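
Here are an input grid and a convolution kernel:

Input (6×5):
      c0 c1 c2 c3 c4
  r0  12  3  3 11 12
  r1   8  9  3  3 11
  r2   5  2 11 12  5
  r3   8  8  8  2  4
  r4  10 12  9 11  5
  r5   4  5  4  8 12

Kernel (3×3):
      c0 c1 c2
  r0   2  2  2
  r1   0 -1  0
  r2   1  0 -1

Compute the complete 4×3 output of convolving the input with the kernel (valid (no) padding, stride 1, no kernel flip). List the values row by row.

21 21 55
38 25 26
29 43 58
36 24 9

Output[0,0]: The receptive field on the input at this output position is [12 3 3 / 8 9 3 / 5 2 11]. Elementwise product with the kernel and sum: 12·2 + 3·2 + 3·2 + 9·-1 + 5·1 + 11·-1.
Output[0,1]: The receptive field on the input at this output position is [3 3 11 / 9 3 3 / 2 11 12]. Elementwise product with the kernel and sum: 3·2 + 3·2 + 11·2 + 3·-1 + 2·1 + 12·-1.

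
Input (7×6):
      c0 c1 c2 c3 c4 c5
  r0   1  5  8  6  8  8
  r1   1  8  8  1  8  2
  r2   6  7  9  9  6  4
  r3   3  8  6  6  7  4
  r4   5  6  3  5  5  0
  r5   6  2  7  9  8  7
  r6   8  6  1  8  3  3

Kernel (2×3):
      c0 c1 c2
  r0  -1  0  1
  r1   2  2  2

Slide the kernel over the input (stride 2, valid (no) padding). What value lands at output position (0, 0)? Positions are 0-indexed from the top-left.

The receptive field on the input at this output position is [1 5 8 / 1 8 8]. Elementwise product with the kernel and sum: 1·-1 + 8·1 + 1·2 + 8·2 + 8·2.

41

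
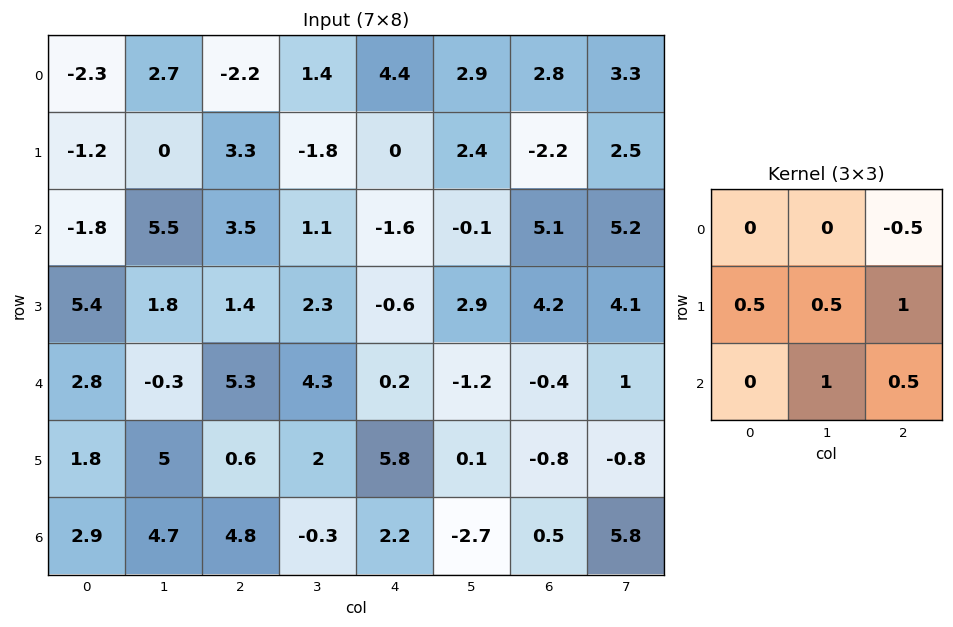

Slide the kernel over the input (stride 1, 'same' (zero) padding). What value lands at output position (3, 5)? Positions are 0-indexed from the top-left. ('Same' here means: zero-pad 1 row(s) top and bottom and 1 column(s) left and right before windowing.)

1.4

The receptive field on the zero-padded input at this output position is [-1.6 -0.1 5.1 / -0.6 2.9 4.2 / 0.2 -1.2 -0.4]. Elementwise product with the kernel and sum: 5.1·-0.5 + -0.6·0.5 + 2.9·0.5 + 4.2·1 + -1.2·1 + -0.4·0.5.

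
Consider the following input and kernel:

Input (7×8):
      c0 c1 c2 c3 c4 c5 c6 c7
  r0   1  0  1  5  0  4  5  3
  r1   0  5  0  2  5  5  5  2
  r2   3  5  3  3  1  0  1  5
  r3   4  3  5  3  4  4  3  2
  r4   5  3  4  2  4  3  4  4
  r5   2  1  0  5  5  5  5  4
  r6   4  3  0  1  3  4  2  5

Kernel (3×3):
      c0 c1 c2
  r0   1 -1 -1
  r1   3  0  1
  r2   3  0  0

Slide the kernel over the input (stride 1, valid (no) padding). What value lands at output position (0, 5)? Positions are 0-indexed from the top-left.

The receptive field on the input at this output position is [4 5 3 / 5 5 2 / 0 1 5]. Elementwise product with the kernel and sum: 4·1 + 5·-1 + 3·-1 + 5·3 + 2·1 + 0·3.

13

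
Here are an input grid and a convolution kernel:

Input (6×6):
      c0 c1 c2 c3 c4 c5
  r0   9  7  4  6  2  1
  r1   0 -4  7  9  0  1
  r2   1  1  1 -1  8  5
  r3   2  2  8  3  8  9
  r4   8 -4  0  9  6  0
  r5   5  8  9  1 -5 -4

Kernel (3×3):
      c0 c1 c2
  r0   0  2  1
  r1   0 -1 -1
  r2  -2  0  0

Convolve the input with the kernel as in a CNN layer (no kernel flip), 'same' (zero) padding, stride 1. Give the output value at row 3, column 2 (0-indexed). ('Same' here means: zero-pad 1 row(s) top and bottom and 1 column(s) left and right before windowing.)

The receptive field on the zero-padded input at this output position is [1 1 -1 / 2 8 3 / -4 0 9]. Elementwise product with the kernel and sum: 1·2 + -1·1 + 8·-1 + 3·-1 + -4·-2.

-2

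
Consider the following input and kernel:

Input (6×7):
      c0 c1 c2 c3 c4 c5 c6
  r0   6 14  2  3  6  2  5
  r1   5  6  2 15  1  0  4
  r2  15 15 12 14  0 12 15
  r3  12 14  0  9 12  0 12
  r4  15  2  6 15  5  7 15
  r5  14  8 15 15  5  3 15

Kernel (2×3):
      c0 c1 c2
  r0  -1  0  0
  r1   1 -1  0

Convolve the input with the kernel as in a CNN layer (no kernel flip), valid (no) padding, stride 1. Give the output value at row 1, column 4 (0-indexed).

The receptive field on the input at this output position is [1 0 4 / 0 12 15]. Elementwise product with the kernel and sum: 1·-1 + 0·1 + 12·-1.

-13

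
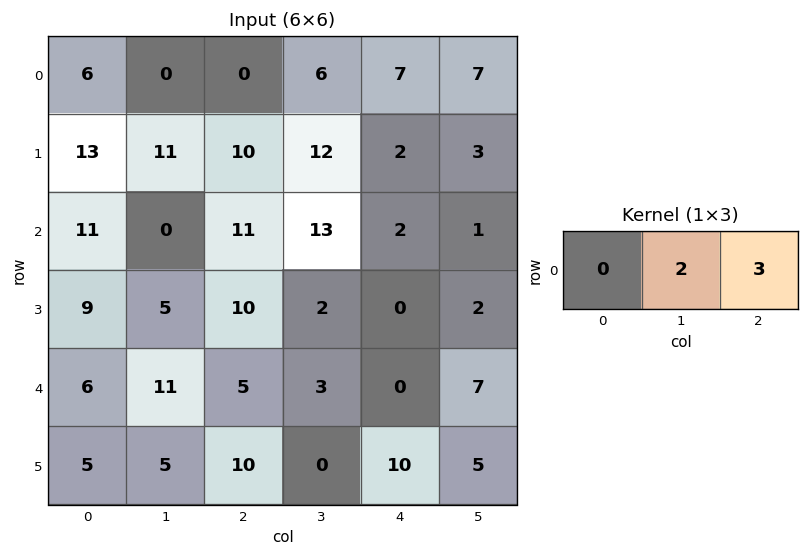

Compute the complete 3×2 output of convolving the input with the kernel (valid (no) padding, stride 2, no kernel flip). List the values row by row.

Output[0,0]: The receptive field on the input at this output position is [6 0 0]. Elementwise product with the kernel and sum: 0·2 + 0·3.
Output[0,1]: The receptive field on the input at this output position is [0 6 7]. Elementwise product with the kernel and sum: 6·2 + 7·3.

0 33
33 32
37 6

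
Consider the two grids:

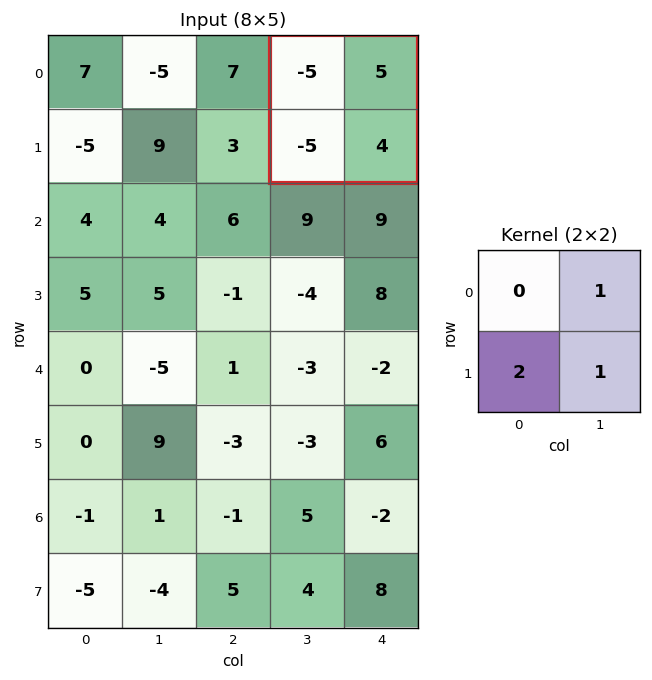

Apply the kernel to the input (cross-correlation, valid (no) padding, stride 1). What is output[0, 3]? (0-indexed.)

-1

The receptive field on the input at this output position is [-5 5 / -5 4]. Elementwise product with the kernel and sum: 5·1 + -5·2 + 4·1.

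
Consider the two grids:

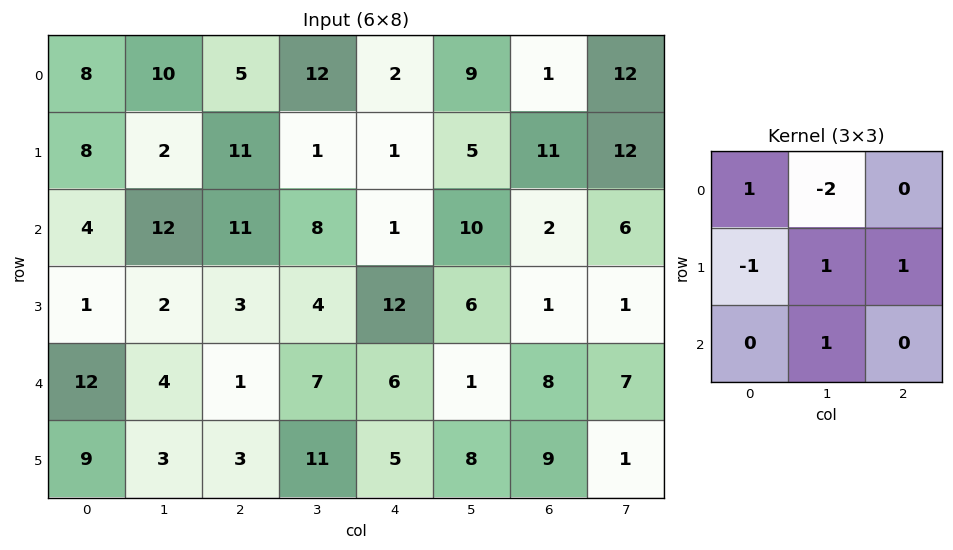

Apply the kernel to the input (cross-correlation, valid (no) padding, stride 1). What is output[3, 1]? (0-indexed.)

3

The receptive field on the input at this output position is [2 3 4 / 4 1 7 / 3 3 11]. Elementwise product with the kernel and sum: 2·1 + 3·-2 + 4·-1 + 1·1 + 7·1 + 3·1.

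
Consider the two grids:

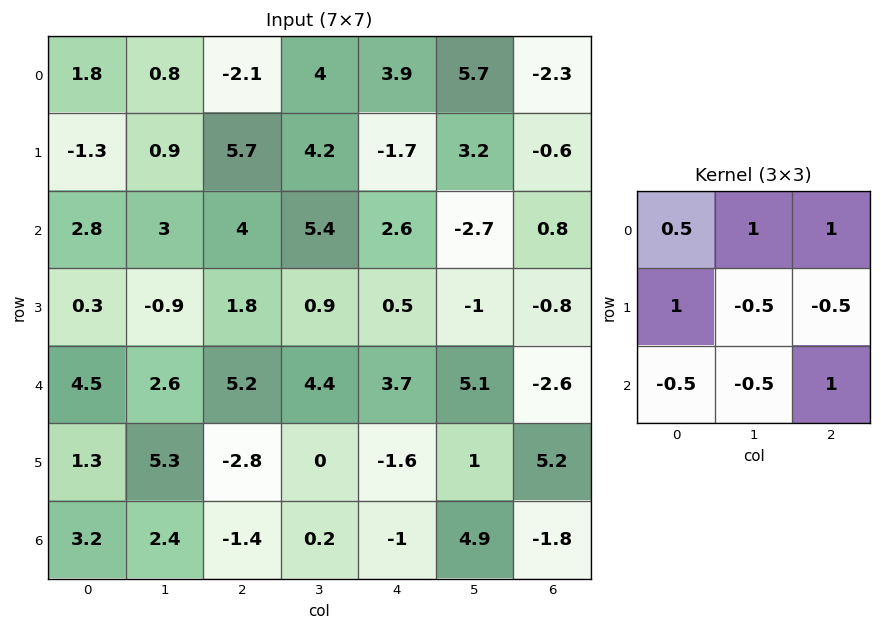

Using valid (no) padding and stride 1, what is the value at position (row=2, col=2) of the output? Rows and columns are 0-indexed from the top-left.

The receptive field on the input at this output position is [4 5.4 2.6 / 1.8 0.9 0.5 / 5.2 4.4 3.7]. Elementwise product with the kernel and sum: 4·0.5 + 5.4·1 + 2.6·1 + 1.8·1 + 0.9·-0.5 + 0.5·-0.5 + 5.2·-0.5 + 4.4·-0.5 + 3.7·1.

10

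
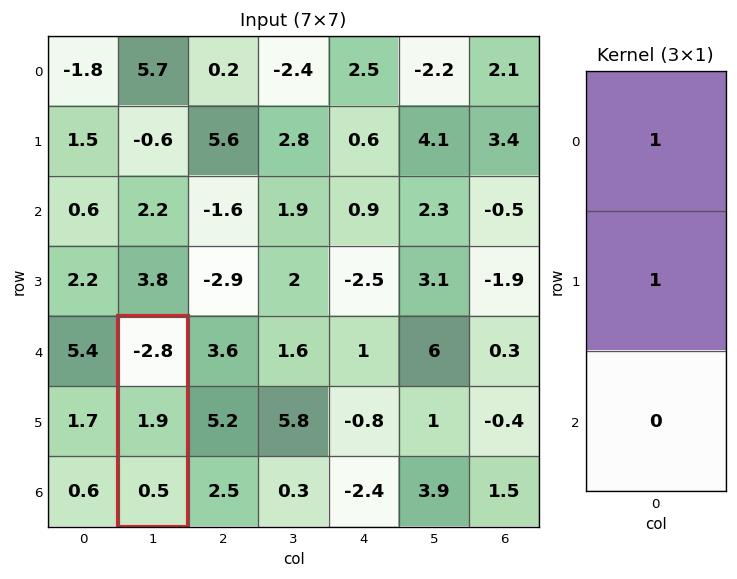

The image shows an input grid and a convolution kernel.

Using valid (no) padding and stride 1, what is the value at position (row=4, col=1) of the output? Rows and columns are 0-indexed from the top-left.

The receptive field on the input at this output position is [-2.8 / 1.9 / 0.5]. Elementwise product with the kernel and sum: -2.8·1 + 1.9·1.

-0.9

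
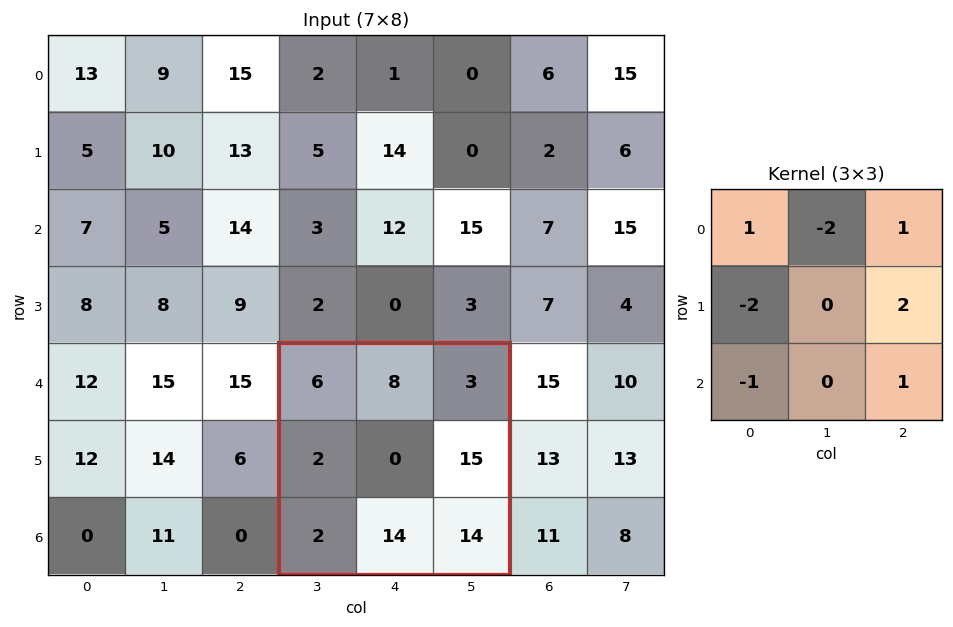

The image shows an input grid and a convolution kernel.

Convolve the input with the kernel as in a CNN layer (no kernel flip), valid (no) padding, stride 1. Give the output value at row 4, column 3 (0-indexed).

31

The receptive field on the input at this output position is [6 8 3 / 2 0 15 / 2 14 14]. Elementwise product with the kernel and sum: 6·1 + 8·-2 + 3·1 + 2·-2 + 15·2 + 2·-1 + 14·1.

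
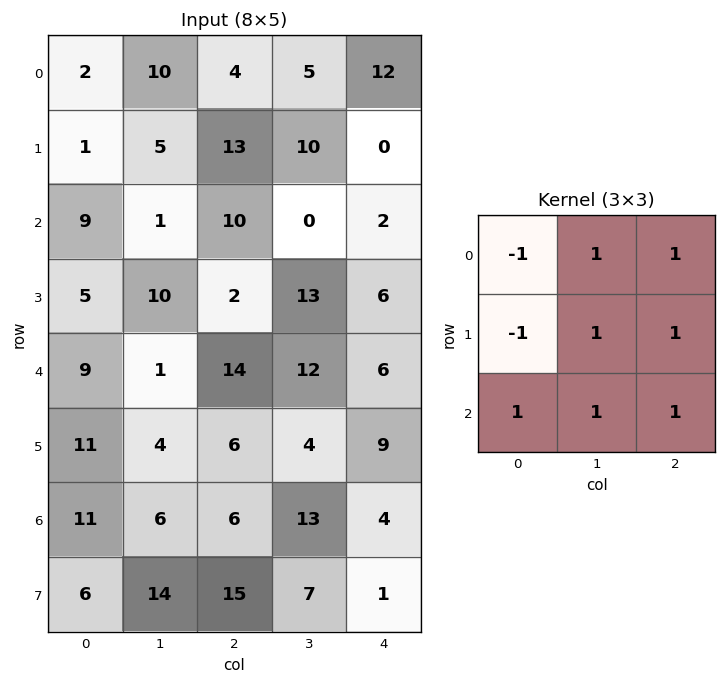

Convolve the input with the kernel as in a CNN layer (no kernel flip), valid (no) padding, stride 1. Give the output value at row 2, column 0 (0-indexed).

The receptive field on the input at this output position is [9 1 10 / 5 10 2 / 9 1 14]. Elementwise product with the kernel and sum: 9·-1 + 1·1 + 10·1 + 5·-1 + 10·1 + 2·1 + 9·1 + 1·1 + 14·1.

33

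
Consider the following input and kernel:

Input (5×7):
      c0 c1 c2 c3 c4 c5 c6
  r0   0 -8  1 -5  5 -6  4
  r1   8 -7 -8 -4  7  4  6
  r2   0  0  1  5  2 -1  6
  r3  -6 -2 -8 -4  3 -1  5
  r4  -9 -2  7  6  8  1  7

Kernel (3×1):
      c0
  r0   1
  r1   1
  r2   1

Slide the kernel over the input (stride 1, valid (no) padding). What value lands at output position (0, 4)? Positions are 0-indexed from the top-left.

The receptive field on the input at this output position is [5 / 7 / 2]. Elementwise product with the kernel and sum: 5·1 + 7·1 + 2·1.

14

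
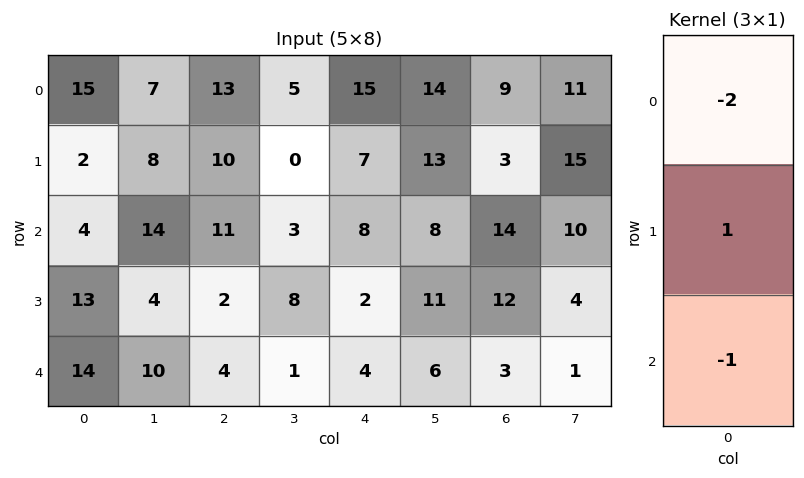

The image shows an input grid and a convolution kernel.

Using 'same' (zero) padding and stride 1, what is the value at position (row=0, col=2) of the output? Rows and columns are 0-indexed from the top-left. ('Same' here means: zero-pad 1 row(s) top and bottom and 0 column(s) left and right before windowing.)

The receptive field on the zero-padded input at this output position is [0 / 13 / 10]. Elementwise product with the kernel and sum: 0·-2 + 13·1 + 10·-1.

3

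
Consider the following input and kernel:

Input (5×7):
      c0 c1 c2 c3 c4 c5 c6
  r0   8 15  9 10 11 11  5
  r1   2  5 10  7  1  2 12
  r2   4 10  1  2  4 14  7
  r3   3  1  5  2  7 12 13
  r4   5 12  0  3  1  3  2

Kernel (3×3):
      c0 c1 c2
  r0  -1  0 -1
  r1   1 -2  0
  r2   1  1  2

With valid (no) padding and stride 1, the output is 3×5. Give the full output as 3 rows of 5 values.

-9 -25 -13 18 13
-14 6 7 18 8
13 -3 1 -18 -20

Output[0,0]: The receptive field on the input at this output position is [8 15 9 / 2 5 10 / 4 10 1]. Elementwise product with the kernel and sum: 8·-1 + 9·-1 + 2·1 + 5·-2 + 4·1 + 10·1 + 1·2.
Output[0,1]: The receptive field on the input at this output position is [15 9 10 / 5 10 7 / 10 1 2]. Elementwise product with the kernel and sum: 15·-1 + 10·-1 + 5·1 + 10·-2 + 10·1 + 1·1 + 2·2.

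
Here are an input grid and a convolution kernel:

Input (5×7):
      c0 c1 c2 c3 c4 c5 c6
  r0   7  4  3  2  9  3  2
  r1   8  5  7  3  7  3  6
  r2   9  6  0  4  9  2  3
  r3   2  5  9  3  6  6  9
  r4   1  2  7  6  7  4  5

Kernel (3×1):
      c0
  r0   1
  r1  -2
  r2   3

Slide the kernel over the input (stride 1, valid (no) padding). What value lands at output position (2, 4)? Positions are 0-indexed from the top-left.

18

The receptive field on the input at this output position is [9 / 6 / 7]. Elementwise product with the kernel and sum: 9·1 + 6·-2 + 7·3.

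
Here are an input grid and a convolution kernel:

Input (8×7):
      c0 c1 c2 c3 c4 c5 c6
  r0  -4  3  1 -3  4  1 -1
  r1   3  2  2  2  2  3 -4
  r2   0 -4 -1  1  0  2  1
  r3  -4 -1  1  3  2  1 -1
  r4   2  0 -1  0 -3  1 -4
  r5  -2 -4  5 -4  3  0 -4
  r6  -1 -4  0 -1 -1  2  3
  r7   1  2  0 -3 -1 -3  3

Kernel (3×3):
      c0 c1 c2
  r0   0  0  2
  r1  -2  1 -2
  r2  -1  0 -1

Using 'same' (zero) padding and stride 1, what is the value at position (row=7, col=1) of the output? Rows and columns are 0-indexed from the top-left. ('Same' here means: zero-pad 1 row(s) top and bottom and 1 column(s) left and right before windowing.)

The receptive field on the zero-padded input at this output position is [-1 -4 0 / 1 2 0 / 0 0 0]. Elementwise product with the kernel and sum: 0·2 + 1·-2 + 2·1 + 0·-2 + 0·-1 + 0·-1.

0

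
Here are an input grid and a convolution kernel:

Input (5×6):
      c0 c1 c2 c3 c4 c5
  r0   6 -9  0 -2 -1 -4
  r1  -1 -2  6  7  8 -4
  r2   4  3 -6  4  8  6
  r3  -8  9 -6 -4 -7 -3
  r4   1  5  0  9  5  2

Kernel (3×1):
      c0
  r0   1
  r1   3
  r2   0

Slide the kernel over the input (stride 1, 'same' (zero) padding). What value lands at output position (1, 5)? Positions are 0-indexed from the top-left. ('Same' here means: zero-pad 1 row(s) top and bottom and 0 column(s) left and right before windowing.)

-16

The receptive field on the zero-padded input at this output position is [-4 / -4 / 6]. Elementwise product with the kernel and sum: -4·1 + -4·3.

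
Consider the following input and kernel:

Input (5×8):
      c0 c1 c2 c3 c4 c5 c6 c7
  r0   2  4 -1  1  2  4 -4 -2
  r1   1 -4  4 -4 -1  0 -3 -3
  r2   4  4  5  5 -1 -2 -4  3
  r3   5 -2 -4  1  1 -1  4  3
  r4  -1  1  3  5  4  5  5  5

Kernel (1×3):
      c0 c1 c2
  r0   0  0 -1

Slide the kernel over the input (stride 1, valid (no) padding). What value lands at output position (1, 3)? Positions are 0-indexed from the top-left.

0

The receptive field on the input at this output position is [-4 -1 0]. Elementwise product with the kernel and sum: 0·-1.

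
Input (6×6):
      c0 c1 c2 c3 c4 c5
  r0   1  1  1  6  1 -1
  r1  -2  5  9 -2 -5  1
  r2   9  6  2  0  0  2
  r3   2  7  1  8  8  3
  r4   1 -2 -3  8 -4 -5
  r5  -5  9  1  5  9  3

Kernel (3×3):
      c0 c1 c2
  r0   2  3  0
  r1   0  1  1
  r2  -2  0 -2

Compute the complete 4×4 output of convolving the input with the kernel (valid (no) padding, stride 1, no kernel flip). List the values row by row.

-3 0 9 7
13 9 -6 -39
48 15 34 5
28 -6 10 15

Output[0,0]: The receptive field on the input at this output position is [1 1 1 / -2 5 9 / 9 6 2]. Elementwise product with the kernel and sum: 1·2 + 1·3 + 5·1 + 9·1 + 9·-2 + 2·-2.
Output[0,1]: The receptive field on the input at this output position is [1 1 6 / 5 9 -2 / 6 2 0]. Elementwise product with the kernel and sum: 1·2 + 1·3 + 9·1 + -2·1 + 6·-2 + 0·-2.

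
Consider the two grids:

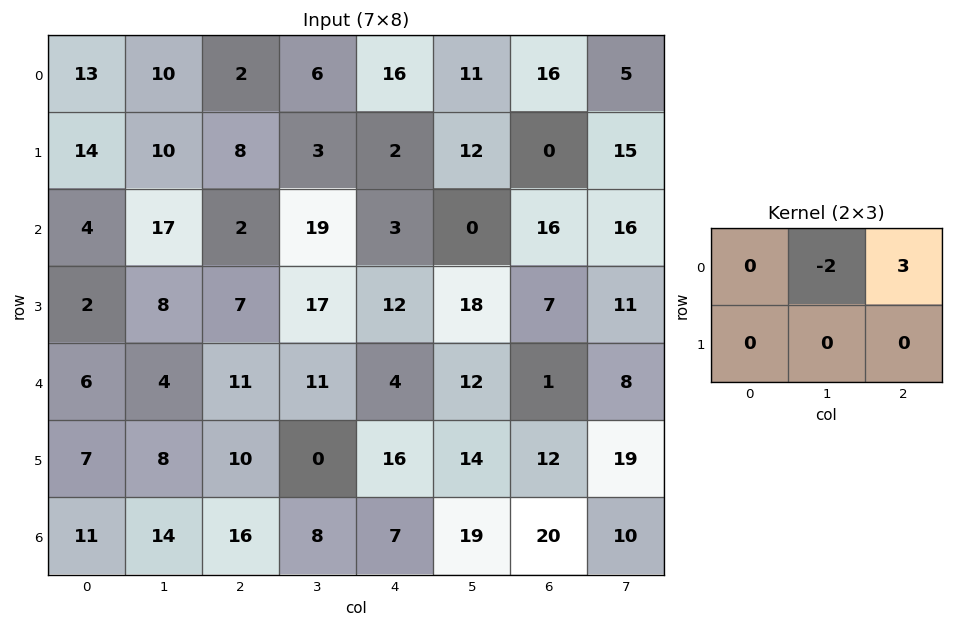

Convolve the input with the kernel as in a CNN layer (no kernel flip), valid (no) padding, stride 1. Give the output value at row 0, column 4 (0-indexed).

26

The receptive field on the input at this output position is [16 11 16 / 2 12 0]. Elementwise product with the kernel and sum: 11·-2 + 16·3.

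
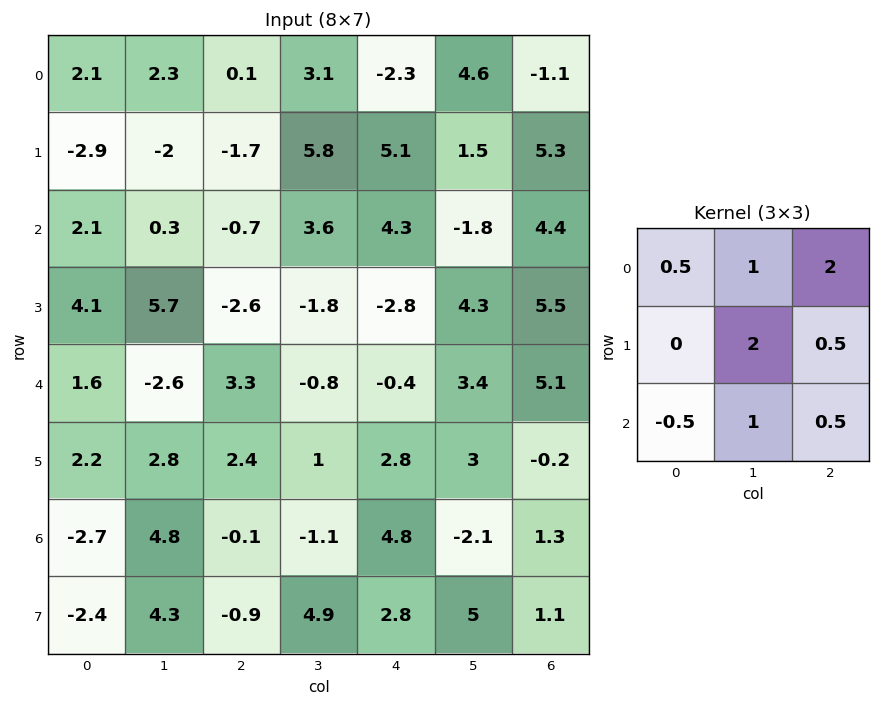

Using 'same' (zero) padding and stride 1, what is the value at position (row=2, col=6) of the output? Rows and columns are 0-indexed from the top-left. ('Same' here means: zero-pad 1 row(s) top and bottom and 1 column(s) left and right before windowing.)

The receptive field on the zero-padded input at this output position is [1.5 5.3 0 / -1.8 4.4 0 / 4.3 5.5 0]. Elementwise product with the kernel and sum: 1.5·0.5 + 5.3·1 + 0·2 + 4.4·2 + 0·0.5 + 4.3·-0.5 + 5.5·1 + 0·0.5.

18.2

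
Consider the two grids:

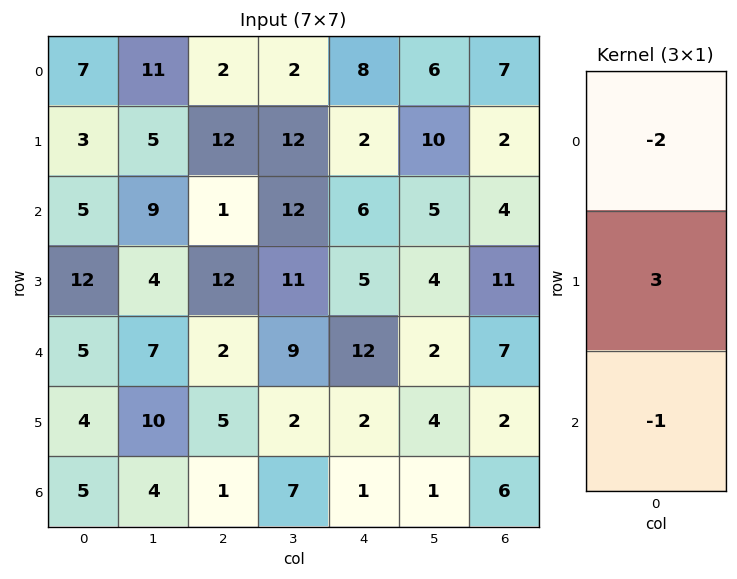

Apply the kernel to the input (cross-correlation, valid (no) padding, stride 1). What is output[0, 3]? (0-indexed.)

The receptive field on the input at this output position is [2 / 12 / 12]. Elementwise product with the kernel and sum: 2·-2 + 12·3 + 12·-1.

20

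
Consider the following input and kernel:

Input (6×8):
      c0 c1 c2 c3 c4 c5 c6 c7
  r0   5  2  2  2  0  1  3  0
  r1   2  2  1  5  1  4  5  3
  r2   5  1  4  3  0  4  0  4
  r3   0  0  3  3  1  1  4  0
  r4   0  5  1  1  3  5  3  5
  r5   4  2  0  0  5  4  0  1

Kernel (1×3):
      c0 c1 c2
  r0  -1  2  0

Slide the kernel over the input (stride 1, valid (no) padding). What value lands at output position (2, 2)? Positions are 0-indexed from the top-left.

2

The receptive field on the input at this output position is [4 3 0]. Elementwise product with the kernel and sum: 4·-1 + 3·2.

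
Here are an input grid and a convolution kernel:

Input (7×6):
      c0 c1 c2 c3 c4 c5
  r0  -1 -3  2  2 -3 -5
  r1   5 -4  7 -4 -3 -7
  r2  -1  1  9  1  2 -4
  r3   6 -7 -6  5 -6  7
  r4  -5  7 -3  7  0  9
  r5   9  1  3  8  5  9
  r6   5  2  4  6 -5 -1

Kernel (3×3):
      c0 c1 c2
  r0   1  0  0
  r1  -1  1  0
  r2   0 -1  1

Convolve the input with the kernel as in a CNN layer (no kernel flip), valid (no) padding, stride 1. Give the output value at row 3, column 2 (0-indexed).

The receptive field on the input at this output position is [-6 5 -6 / -3 7 0 / 3 8 5]. Elementwise product with the kernel and sum: -6·1 + -3·-1 + 7·1 + 8·-1 + 5·1.

1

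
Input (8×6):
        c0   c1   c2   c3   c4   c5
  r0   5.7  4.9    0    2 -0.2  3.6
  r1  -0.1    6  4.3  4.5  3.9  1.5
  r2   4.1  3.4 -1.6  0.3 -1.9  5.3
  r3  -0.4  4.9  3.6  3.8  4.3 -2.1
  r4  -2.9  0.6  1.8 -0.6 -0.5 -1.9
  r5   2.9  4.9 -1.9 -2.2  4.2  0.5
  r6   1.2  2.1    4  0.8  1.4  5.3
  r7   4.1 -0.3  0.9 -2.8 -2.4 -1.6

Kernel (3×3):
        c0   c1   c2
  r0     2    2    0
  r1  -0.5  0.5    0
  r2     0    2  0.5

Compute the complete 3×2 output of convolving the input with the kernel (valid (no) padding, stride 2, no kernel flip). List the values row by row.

Output[0,0]: The receptive field on the input at this output position is [5.7 4.9 0 / -0.1 6 4.3 / 4.1 3.4 -1.6]. Elementwise product with the kernel and sum: 5.7·2 + 4.9·2 + -0.1·-0.5 + 6·0.5 + 3.4·2 + -1.6·0.5.
Output[0,1]: The receptive field on the input at this output position is [0 2 -0.2 / 4.3 4.5 3.9 / -1.6 0.3 -1.9]. Elementwise product with the kernel and sum: 0·2 + 2·2 + 4.3·-0.5 + 4.5·0.5 + 0.3·2 + -1.9·0.5.

30.25 3.75
19.75 -3.95
2.6 4.55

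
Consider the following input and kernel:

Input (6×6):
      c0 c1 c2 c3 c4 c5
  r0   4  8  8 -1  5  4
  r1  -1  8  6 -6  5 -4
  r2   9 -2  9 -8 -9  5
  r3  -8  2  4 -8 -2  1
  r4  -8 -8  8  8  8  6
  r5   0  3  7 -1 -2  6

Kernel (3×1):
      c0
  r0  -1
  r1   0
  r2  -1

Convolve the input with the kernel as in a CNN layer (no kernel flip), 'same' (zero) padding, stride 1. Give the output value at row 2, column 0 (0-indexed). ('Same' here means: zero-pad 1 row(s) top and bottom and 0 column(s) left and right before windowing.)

The receptive field on the zero-padded input at this output position is [-1 / 9 / -8]. Elementwise product with the kernel and sum: -1·-1 + -8·-1.

9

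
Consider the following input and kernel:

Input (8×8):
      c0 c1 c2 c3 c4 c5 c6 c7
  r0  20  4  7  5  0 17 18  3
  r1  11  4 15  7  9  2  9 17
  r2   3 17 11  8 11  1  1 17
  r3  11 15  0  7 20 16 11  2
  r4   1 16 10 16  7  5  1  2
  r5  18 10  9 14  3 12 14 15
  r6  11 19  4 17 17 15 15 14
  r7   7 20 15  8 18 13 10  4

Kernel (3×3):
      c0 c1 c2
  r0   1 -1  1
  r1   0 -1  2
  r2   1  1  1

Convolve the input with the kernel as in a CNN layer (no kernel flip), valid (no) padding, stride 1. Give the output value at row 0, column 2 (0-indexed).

43

The receptive field on the input at this output position is [7 5 0 / 15 7 9 / 11 8 11]. Elementwise product with the kernel and sum: 7·1 + 5·-1 + 0·1 + 7·-1 + 9·2 + 11·1 + 8·1 + 11·1.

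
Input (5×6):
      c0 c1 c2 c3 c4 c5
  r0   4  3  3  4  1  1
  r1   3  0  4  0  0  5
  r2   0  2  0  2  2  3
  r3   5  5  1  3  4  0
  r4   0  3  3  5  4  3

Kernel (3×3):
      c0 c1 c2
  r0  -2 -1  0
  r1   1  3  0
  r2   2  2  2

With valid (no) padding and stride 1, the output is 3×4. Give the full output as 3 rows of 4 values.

Output[0,0]: The receptive field on the input at this output position is [4 3 3 / 3 0 4 / 0 2 0]. Elementwise product with the kernel and sum: 4·-2 + 3·-1 + 3·1 + 0·3 + 0·2 + 2·2 + 0·2.

-4 11 2 5
22 16 14 22
30 26 32 33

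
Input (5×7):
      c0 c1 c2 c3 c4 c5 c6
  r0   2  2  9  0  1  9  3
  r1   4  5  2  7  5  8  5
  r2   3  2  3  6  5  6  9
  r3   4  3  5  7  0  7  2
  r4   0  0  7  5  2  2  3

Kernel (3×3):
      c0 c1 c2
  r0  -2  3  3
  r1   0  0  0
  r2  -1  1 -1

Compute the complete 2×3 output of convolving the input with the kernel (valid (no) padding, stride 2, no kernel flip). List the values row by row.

Output[0,0]: The receptive field on the input at this output position is [2 2 9 / 4 5 2 / 3 2 3]. Elementwise product with the kernel and sum: 2·-2 + 2·3 + 9·3 + 3·-1 + 2·1 + 3·-1.
Output[0,1]: The receptive field on the input at this output position is [9 0 1 / 2 7 5 / 3 6 5]. Elementwise product with the kernel and sum: 9·-2 + 0·3 + 1·3 + 3·-1 + 6·1 + 5·-1.

25 -17 26
2 23 32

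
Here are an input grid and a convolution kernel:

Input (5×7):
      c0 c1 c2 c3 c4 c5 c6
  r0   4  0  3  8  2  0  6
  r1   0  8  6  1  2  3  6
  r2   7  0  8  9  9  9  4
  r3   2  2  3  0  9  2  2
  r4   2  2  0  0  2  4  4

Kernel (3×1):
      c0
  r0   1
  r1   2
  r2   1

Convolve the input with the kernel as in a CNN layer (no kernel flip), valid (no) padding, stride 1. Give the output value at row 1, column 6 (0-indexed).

16

The receptive field on the input at this output position is [6 / 4 / 2]. Elementwise product with the kernel and sum: 6·1 + 4·2 + 2·1.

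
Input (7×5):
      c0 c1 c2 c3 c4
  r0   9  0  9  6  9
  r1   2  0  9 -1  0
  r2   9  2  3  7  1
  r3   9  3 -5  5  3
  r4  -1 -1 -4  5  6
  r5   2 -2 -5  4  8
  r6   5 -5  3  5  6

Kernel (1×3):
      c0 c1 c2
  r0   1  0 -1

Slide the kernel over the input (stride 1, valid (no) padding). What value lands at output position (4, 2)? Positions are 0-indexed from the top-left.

The receptive field on the input at this output position is [-4 5 6]. Elementwise product with the kernel and sum: -4·1 + 6·-1.

-10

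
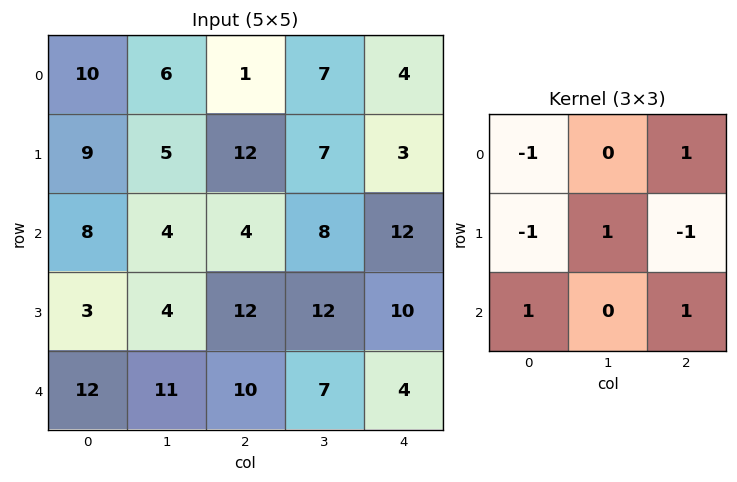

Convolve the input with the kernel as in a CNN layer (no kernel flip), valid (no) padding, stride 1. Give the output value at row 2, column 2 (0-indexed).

The receptive field on the input at this output position is [4 8 12 / 12 12 10 / 10 7 4]. Elementwise product with the kernel and sum: 4·-1 + 12·1 + 12·-1 + 12·1 + 10·-1 + 10·1 + 4·1.

12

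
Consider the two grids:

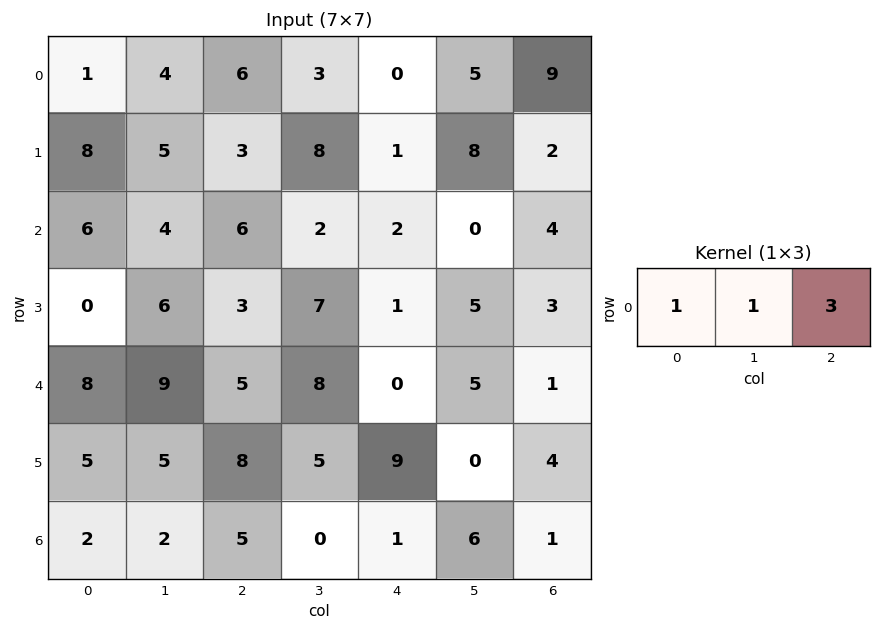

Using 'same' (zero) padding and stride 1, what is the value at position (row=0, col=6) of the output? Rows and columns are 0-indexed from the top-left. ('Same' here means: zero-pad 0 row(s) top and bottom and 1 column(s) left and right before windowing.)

The receptive field on the zero-padded input at this output position is [5 9 0]. Elementwise product with the kernel and sum: 5·1 + 9·1 + 0·3.

14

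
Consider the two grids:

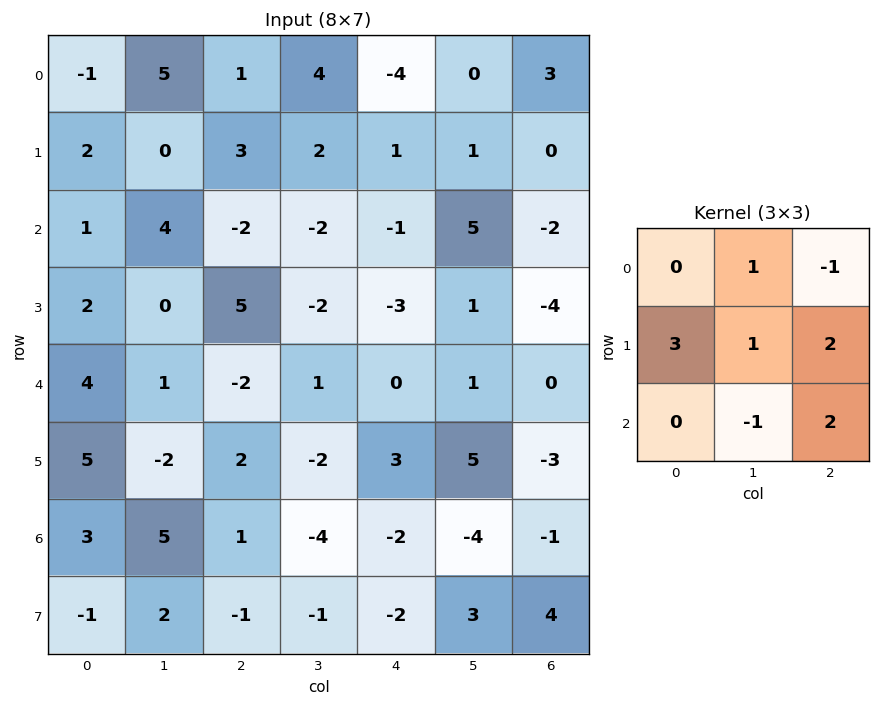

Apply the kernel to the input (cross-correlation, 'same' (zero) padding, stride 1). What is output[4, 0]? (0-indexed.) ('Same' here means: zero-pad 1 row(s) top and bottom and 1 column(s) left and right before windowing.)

-1

The receptive field on the zero-padded input at this output position is [0 2 0 / 0 4 1 / 0 5 -2]. Elementwise product with the kernel and sum: 2·1 + 0·-1 + 0·3 + 4·1 + 1·2 + 5·-1 + -2·2.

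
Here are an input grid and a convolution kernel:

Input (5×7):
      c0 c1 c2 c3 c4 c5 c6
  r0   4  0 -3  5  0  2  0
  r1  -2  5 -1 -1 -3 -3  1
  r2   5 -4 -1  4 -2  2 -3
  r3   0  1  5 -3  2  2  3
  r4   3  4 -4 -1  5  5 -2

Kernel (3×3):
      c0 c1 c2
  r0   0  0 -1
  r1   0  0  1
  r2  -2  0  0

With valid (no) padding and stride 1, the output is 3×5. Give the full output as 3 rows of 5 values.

-8 2 -1 -13 5
0 3 -9 11 -8
0 -15 12 2 -4

Output[0,0]: The receptive field on the input at this output position is [4 0 -3 / -2 5 -1 / 5 -4 -1]. Elementwise product with the kernel and sum: -3·-1 + -1·1 + 5·-2.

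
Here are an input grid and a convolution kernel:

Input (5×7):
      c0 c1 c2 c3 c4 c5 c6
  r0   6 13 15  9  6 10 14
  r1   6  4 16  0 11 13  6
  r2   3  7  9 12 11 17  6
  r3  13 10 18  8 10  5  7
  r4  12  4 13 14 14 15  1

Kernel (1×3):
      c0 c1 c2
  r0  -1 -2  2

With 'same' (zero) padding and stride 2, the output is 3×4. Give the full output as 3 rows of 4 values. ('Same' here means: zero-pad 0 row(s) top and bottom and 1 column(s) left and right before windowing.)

Output[0,0]: The receptive field on the zero-padded input at this output position is [0 6 13]. Elementwise product with the kernel and sum: 0·-1 + 6·-2 + 13·2.
Output[0,1]: The receptive field on the zero-padded input at this output position is [13 15 9]. Elementwise product with the kernel and sum: 13·-1 + 15·-2 + 9·2.

14 -25 -1 -38
8 -1 0 -29
-16 -2 -12 -17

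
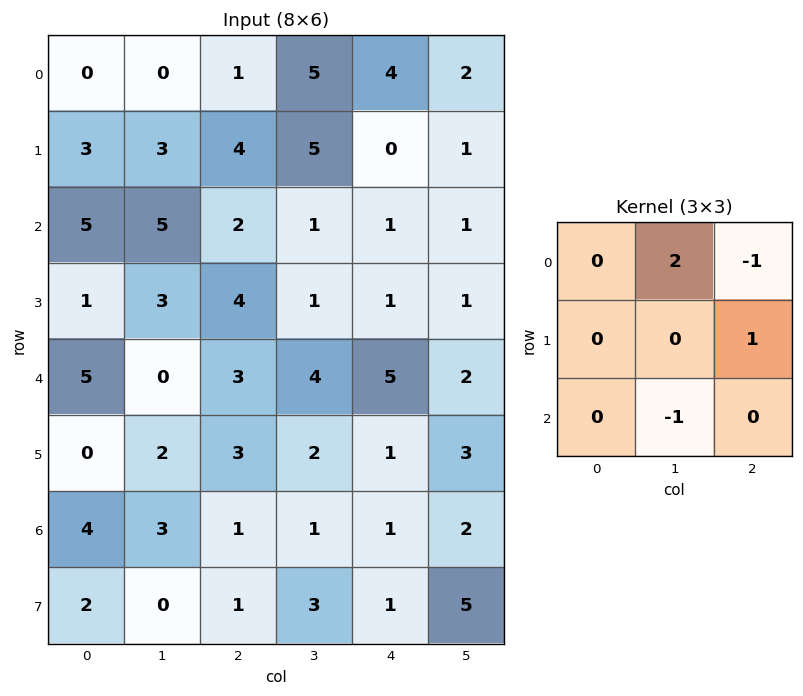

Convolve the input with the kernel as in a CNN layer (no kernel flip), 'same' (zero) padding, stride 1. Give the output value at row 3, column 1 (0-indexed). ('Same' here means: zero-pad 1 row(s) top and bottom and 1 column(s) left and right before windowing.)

12

The receptive field on the zero-padded input at this output position is [5 5 2 / 1 3 4 / 5 0 3]. Elementwise product with the kernel and sum: 5·2 + 2·-1 + 4·1 + 0·-1.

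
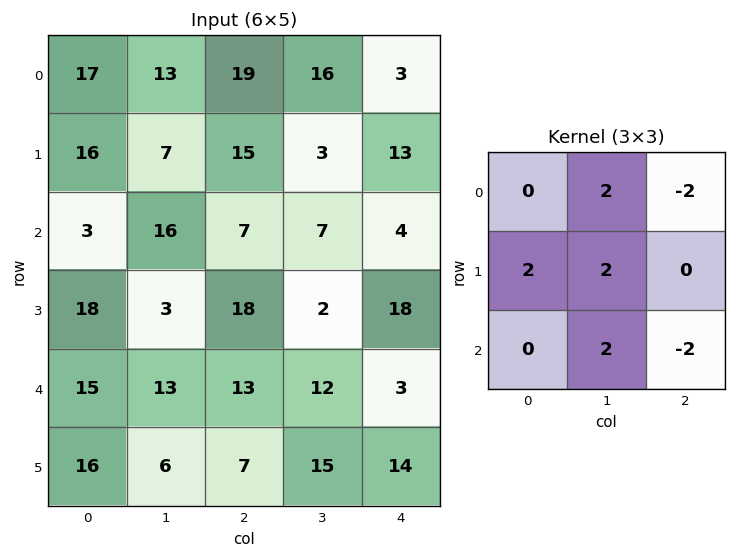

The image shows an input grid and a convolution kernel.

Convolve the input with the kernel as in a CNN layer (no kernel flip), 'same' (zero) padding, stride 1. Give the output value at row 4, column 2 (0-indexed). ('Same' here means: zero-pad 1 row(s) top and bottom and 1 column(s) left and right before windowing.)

68

The receptive field on the zero-padded input at this output position is [3 18 2 / 13 13 12 / 6 7 15]. Elementwise product with the kernel and sum: 18·2 + 2·-2 + 13·2 + 13·2 + 7·2 + 15·-2.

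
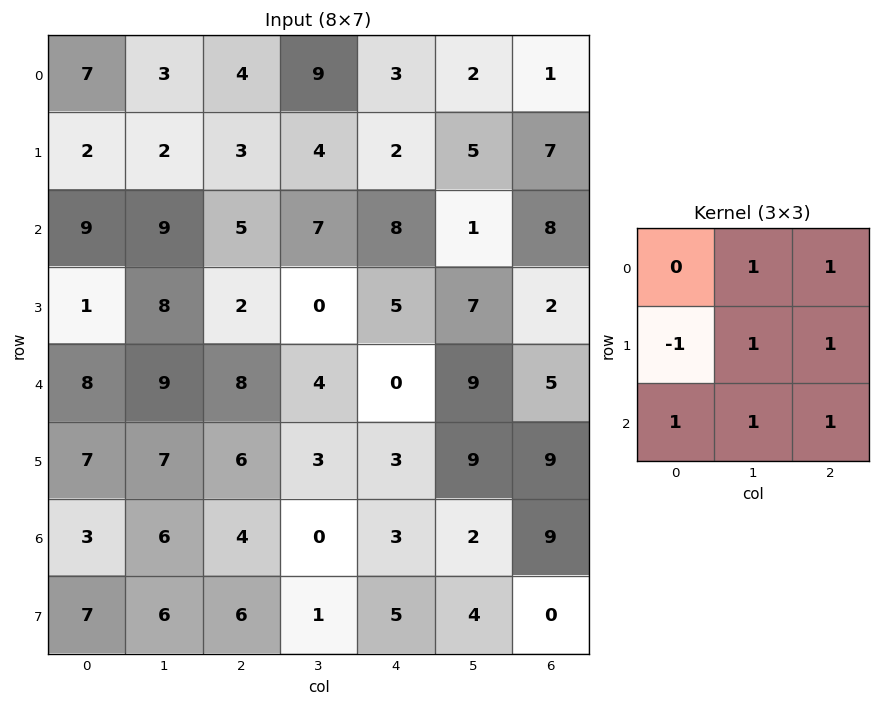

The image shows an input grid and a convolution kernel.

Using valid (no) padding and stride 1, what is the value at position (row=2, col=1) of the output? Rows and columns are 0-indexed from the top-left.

27

The receptive field on the input at this output position is [9 5 7 / 8 2 0 / 9 8 4]. Elementwise product with the kernel and sum: 5·1 + 7·1 + 8·-1 + 2·1 + 0·1 + 9·1 + 8·1 + 4·1.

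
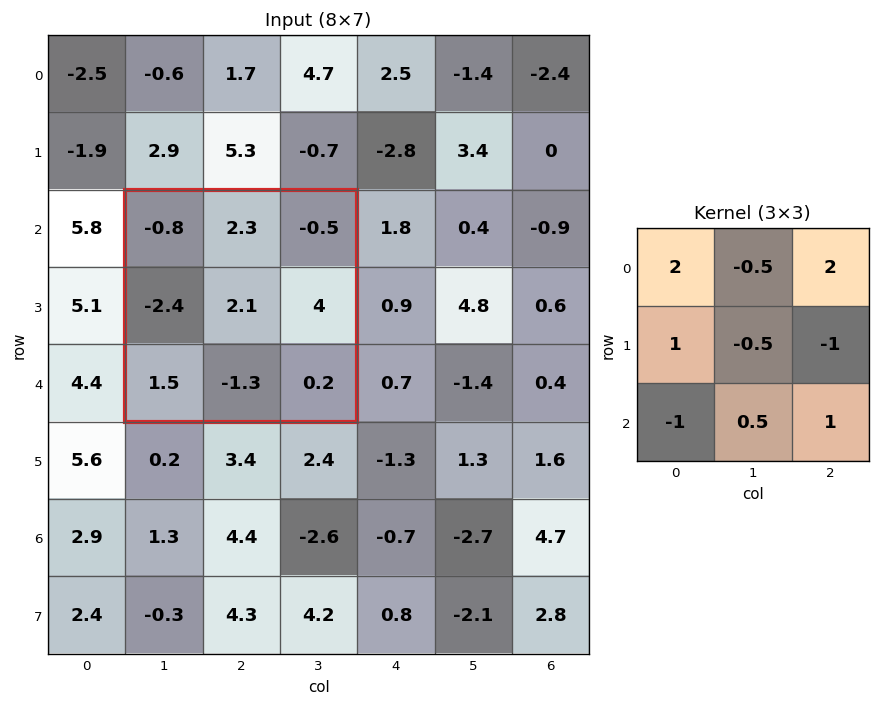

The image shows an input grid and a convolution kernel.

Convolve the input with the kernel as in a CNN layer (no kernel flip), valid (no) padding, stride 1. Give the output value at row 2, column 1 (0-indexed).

The receptive field on the input at this output position is [-0.8 2.3 -0.5 / -2.4 2.1 4 / 1.5 -1.3 0.2]. Elementwise product with the kernel and sum: -0.8·2 + 2.3·-0.5 + -0.5·2 + -2.4·1 + 2.1·-0.5 + 4·-1 + 1.5·-1 + -1.3·0.5 + 0.2·1.

-13.15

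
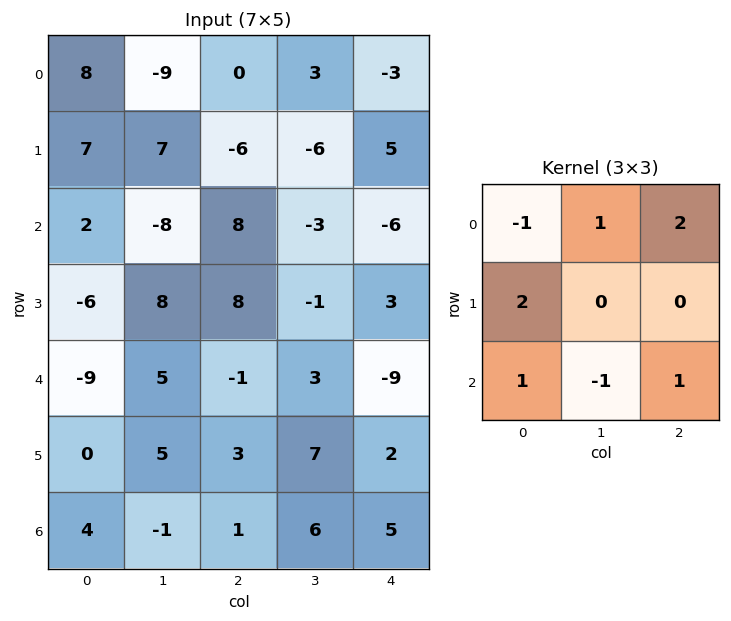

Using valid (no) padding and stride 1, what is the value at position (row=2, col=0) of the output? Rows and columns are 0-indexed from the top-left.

-21

The receptive field on the input at this output position is [2 -8 8 / -6 8 8 / -9 5 -1]. Elementwise product with the kernel and sum: 2·-1 + -8·1 + 8·2 + -6·2 + -9·1 + 5·-1 + -1·1.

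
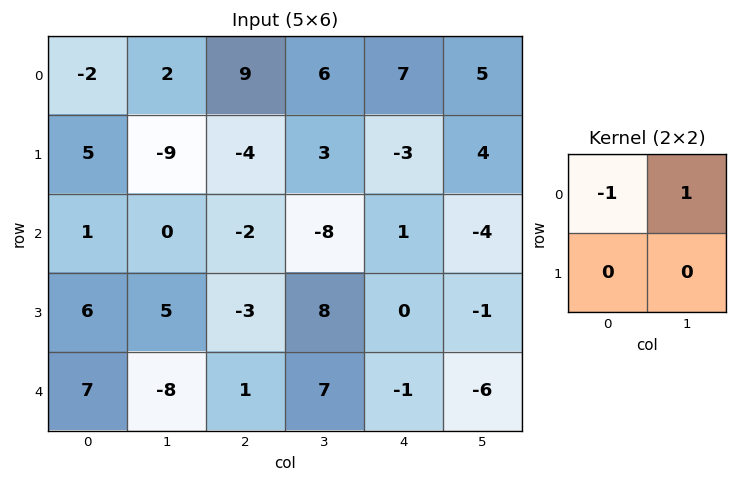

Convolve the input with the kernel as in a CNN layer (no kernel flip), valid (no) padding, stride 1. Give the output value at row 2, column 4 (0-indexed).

The receptive field on the input at this output position is [1 -4 / 0 -1]. Elementwise product with the kernel and sum: 1·-1 + -4·1.

-5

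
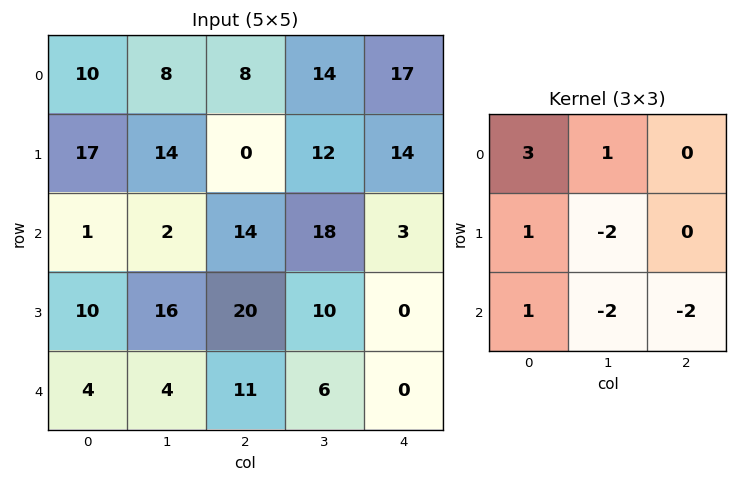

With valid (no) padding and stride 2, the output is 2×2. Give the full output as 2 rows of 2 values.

Output[0,0]: The receptive field on the input at this output position is [10 8 8 / 17 14 0 / 1 2 14]. Elementwise product with the kernel and sum: 10·3 + 8·1 + 17·1 + 14·-2 + 1·1 + 2·-2 + 14·-2.
Output[0,1]: The receptive field on the input at this output position is [8 14 17 / 0 12 14 / 14 18 3]. Elementwise product with the kernel and sum: 8·3 + 14·1 + 0·1 + 12·-2 + 14·1 + 18·-2 + 3·-2.

-4 -14
-43 59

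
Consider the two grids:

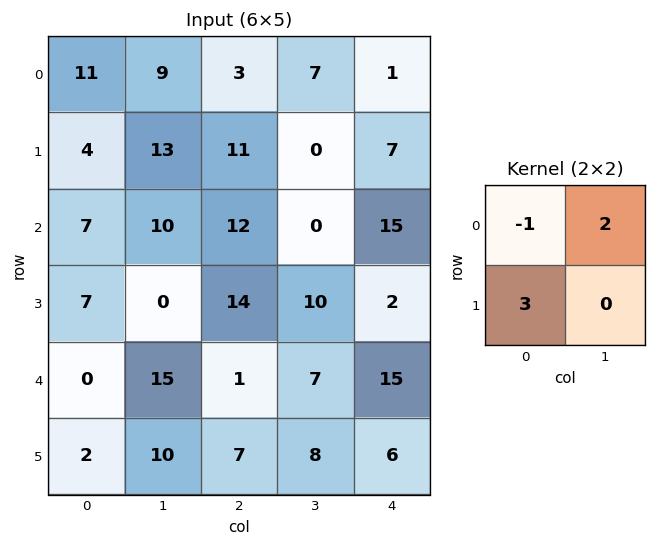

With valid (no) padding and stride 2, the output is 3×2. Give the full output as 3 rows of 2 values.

19 44
34 30
36 34

Output[0,0]: The receptive field on the input at this output position is [11 9 / 4 13]. Elementwise product with the kernel and sum: 11·-1 + 9·2 + 4·3.
Output[0,1]: The receptive field on the input at this output position is [3 7 / 11 0]. Elementwise product with the kernel and sum: 3·-1 + 7·2 + 11·3.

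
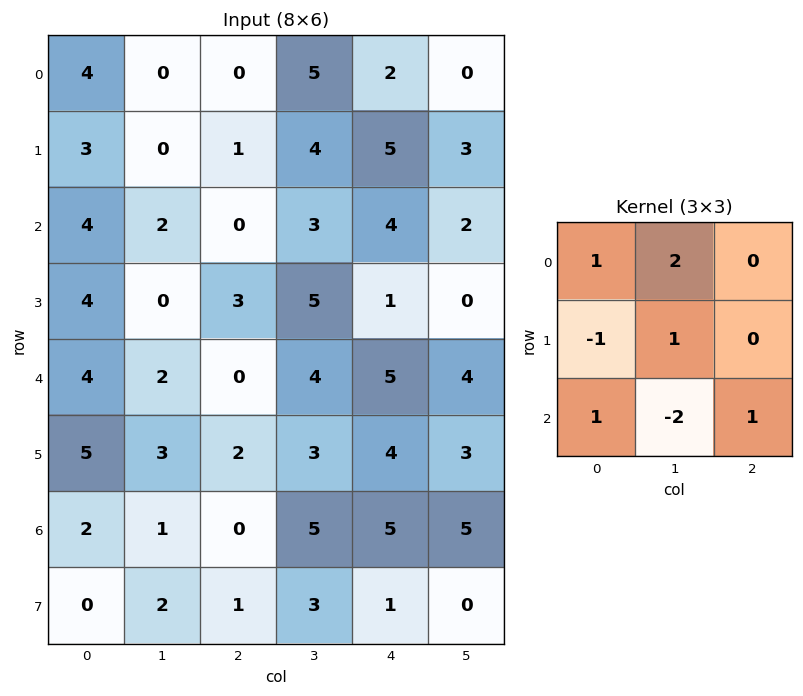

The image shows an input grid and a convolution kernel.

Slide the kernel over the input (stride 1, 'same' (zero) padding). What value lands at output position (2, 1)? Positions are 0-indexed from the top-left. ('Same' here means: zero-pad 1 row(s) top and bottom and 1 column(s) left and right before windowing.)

The receptive field on the zero-padded input at this output position is [3 0 1 / 4 2 0 / 4 0 3]. Elementwise product with the kernel and sum: 3·1 + 0·2 + 4·-1 + 2·1 + 4·1 + 0·-2 + 3·1.

8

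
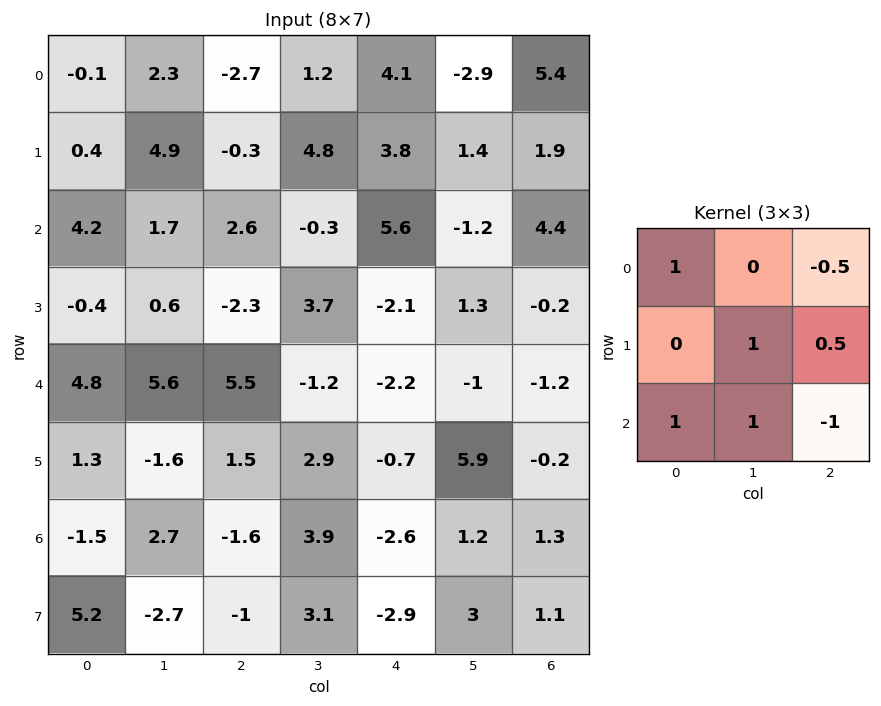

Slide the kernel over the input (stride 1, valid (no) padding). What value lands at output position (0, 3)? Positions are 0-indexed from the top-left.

The receptive field on the input at this output position is [1.2 4.1 -2.9 / 4.8 3.8 1.4 / -0.3 5.6 -1.2]. Elementwise product with the kernel and sum: 1.2·1 + -2.9·-0.5 + 3.8·1 + 1.4·0.5 + -0.3·1 + 5.6·1 + -1.2·-1.

13.65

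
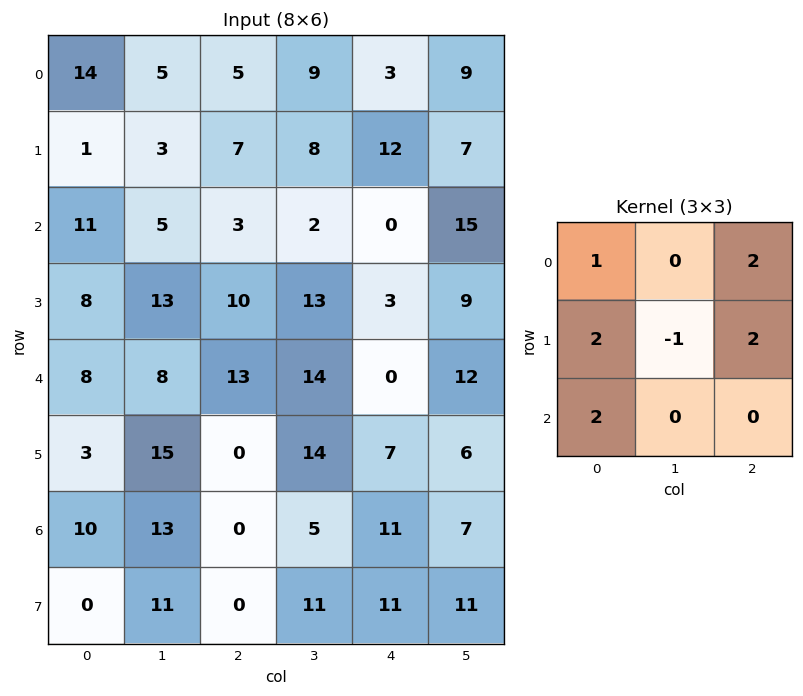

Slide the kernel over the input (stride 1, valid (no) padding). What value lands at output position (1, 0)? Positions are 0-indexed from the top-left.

The receptive field on the input at this output position is [1 3 7 / 11 5 3 / 8 13 10]. Elementwise product with the kernel and sum: 1·1 + 7·2 + 11·2 + 5·-1 + 3·2 + 8·2.

54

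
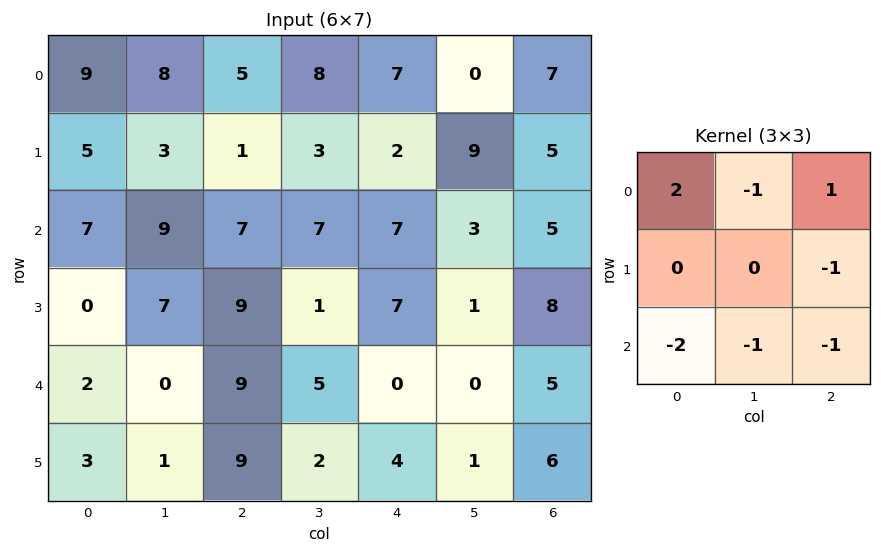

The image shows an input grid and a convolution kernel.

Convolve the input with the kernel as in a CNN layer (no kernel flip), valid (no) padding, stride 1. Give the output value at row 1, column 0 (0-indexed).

The receptive field on the input at this output position is [5 3 1 / 7 9 7 / 0 7 9]. Elementwise product with the kernel and sum: 5·2 + 3·-1 + 1·1 + 7·-1 + 0·-2 + 7·-1 + 9·-1.

-15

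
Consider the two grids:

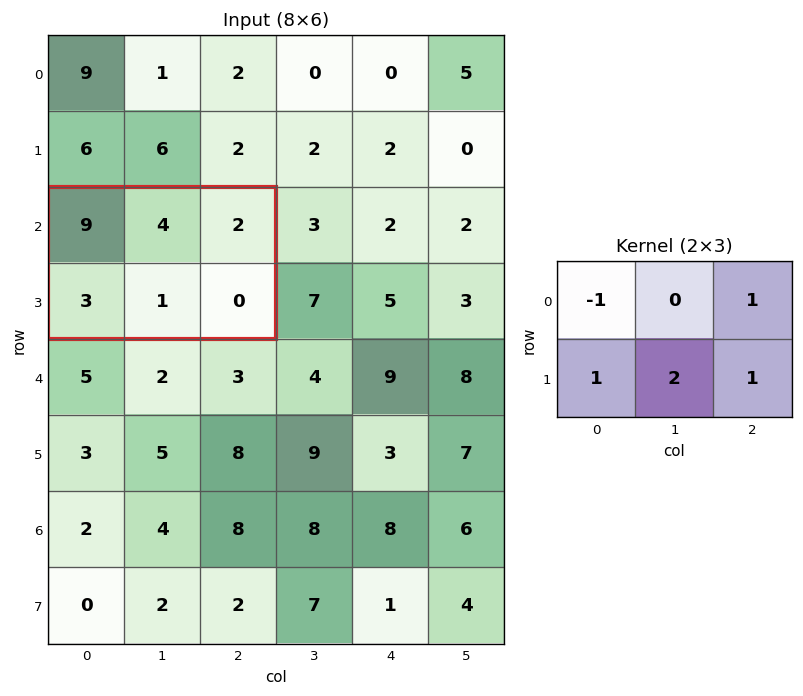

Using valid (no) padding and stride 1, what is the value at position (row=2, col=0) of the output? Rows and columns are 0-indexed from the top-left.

-2

The receptive field on the input at this output position is [9 4 2 / 3 1 0]. Elementwise product with the kernel and sum: 9·-1 + 2·1 + 3·1 + 1·2 + 0·1.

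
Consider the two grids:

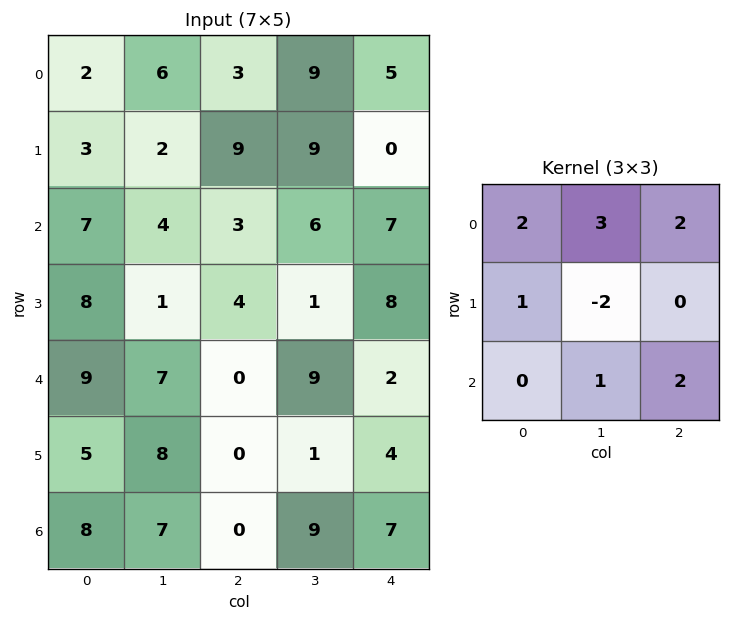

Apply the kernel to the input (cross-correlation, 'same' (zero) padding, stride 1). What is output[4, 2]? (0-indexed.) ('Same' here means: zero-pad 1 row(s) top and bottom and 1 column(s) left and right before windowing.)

The receptive field on the zero-padded input at this output position is [1 4 1 / 7 0 9 / 8 0 1]. Elementwise product with the kernel and sum: 1·2 + 4·3 + 1·2 + 7·1 + 0·-2 + 0·1 + 1·2.

25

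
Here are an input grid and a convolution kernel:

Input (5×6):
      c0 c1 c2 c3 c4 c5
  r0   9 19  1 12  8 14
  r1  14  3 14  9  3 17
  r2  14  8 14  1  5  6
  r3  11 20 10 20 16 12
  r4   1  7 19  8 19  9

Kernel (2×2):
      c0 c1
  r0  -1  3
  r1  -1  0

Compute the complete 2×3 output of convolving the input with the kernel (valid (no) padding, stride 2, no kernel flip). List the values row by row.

Output[0,0]: The receptive field on the input at this output position is [9 19 / 14 3]. Elementwise product with the kernel and sum: 9·-1 + 19·3 + 14·-1.

34 21 31
-1 -21 -3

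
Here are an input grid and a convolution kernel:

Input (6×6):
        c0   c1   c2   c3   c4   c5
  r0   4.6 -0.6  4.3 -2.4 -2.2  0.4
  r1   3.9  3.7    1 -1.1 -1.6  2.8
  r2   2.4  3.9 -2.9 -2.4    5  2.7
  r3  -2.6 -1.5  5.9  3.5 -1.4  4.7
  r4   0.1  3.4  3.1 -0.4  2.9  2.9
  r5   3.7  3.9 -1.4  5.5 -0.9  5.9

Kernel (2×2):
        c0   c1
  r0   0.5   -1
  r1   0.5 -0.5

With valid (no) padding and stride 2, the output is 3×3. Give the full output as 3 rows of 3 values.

Output[0,0]: The receptive field on the input at this output position is [4.6 -0.6 / 3.9 3.7]. Elementwise product with the kernel and sum: 4.6·0.5 + -0.6·-1 + 3.9·0.5 + 3.7·-0.5.

3 5.6 -3.7
-3.25 2.15 -3.25
-3.45 -1.5 -4.85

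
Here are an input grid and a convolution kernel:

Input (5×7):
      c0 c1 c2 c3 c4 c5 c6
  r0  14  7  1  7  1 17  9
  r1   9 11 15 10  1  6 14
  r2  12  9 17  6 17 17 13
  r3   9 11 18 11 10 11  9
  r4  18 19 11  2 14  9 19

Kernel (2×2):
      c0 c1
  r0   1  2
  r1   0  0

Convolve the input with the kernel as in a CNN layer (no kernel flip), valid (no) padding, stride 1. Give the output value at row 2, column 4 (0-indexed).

51

The receptive field on the input at this output position is [17 17 / 10 11]. Elementwise product with the kernel and sum: 17·1 + 17·2.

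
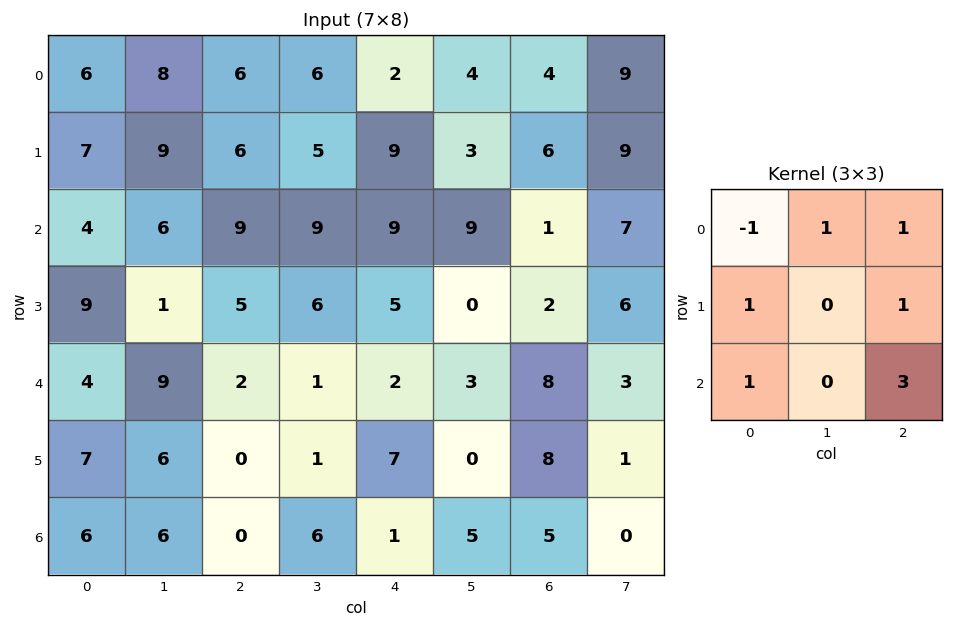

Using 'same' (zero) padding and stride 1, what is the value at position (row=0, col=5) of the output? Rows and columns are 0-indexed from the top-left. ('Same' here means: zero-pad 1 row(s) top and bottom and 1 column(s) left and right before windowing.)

The receptive field on the zero-padded input at this output position is [0 0 0 / 2 4 4 / 9 3 6]. Elementwise product with the kernel and sum: 0·-1 + 0·1 + 0·1 + 2·1 + 4·1 + 9·1 + 6·3.

33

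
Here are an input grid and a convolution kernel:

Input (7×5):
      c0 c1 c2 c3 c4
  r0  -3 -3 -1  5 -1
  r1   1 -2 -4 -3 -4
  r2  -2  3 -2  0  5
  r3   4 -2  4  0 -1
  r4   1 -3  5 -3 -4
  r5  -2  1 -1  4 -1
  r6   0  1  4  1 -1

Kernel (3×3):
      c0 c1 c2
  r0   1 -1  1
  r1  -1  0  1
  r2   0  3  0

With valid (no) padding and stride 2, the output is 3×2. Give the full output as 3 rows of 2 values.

Output[0,0]: The receptive field on the input at this output position is [-3 -3 -1 / 1 -2 -4 / -2 3 -2]. Elementwise product with the kernel and sum: -3·1 + -3·-1 + -1·1 + 1·-1 + -4·1 + 3·3.
Output[0,1]: The receptive field on the input at this output position is [-1 5 -1 / -4 -3 -4 / -2 0 5]. Elementwise product with the kernel and sum: -1·1 + 5·-1 + -1·1 + -4·-1 + -4·1 + 0·3.

3 -7
-16 -11
13 7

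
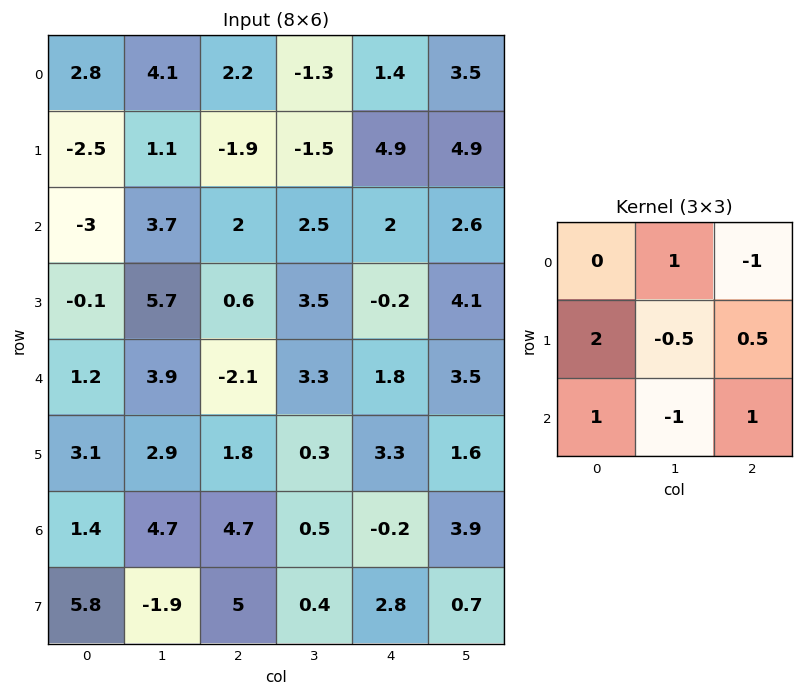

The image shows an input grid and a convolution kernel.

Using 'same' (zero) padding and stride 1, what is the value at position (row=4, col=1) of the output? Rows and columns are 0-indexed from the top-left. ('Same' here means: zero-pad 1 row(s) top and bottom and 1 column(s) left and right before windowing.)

The receptive field on the zero-padded input at this output position is [-0.1 5.7 0.6 / 1.2 3.9 -2.1 / 3.1 2.9 1.8]. Elementwise product with the kernel and sum: 5.7·1 + 0.6·-1 + 1.2·2 + 3.9·-0.5 + -2.1·0.5 + 3.1·1 + 2.9·-1 + 1.8·1.

6.5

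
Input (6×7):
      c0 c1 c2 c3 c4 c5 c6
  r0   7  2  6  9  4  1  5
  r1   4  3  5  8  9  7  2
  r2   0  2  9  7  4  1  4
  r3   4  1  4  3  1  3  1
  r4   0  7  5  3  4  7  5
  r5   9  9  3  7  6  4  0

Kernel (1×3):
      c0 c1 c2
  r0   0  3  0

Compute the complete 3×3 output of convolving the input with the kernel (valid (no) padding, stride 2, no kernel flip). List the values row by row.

Output[0,0]: The receptive field on the input at this output position is [7 2 6]. Elementwise product with the kernel and sum: 2·3.
Output[0,1]: The receptive field on the input at this output position is [6 9 4]. Elementwise product with the kernel and sum: 9·3.

6 27 3
6 21 3
21 9 21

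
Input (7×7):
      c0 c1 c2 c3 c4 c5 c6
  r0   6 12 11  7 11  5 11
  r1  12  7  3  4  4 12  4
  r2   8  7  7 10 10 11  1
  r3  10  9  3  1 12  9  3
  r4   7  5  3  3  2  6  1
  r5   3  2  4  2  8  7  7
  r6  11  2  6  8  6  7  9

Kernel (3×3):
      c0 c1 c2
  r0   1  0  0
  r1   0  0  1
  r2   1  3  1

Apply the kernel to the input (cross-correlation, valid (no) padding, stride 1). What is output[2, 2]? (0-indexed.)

The receptive field on the input at this output position is [7 10 10 / 3 1 12 / 3 3 2]. Elementwise product with the kernel and sum: 7·1 + 12·1 + 3·1 + 3·3 + 2·1.

33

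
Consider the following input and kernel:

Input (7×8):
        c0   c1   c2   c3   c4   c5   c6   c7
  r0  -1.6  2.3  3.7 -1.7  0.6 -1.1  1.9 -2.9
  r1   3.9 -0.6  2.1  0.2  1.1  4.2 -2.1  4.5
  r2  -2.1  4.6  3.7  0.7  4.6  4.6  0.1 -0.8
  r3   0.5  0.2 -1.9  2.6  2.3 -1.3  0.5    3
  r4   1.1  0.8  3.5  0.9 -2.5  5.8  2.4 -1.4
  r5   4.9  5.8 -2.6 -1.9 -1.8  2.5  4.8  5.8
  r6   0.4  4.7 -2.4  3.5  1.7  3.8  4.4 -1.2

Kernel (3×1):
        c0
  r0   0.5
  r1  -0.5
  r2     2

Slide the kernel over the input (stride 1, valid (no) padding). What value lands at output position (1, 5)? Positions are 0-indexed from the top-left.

The receptive field on the input at this output position is [4.2 / 4.6 / -1.3]. Elementwise product with the kernel and sum: 4.2·0.5 + 4.6·-0.5 + -1.3·2.

-2.8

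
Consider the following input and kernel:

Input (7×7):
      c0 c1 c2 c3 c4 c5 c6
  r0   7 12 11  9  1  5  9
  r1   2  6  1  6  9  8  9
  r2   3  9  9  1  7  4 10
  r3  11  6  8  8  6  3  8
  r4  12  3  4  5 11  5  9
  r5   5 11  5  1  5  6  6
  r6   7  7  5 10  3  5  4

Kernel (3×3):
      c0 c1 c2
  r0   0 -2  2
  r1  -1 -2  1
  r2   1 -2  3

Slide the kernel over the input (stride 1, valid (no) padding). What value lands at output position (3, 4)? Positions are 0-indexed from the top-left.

9

The receptive field on the input at this output position is [6 3 8 / 11 5 9 / 5 6 6]. Elementwise product with the kernel and sum: 3·-2 + 8·2 + 11·-1 + 5·-2 + 9·1 + 5·1 + 6·-2 + 6·3.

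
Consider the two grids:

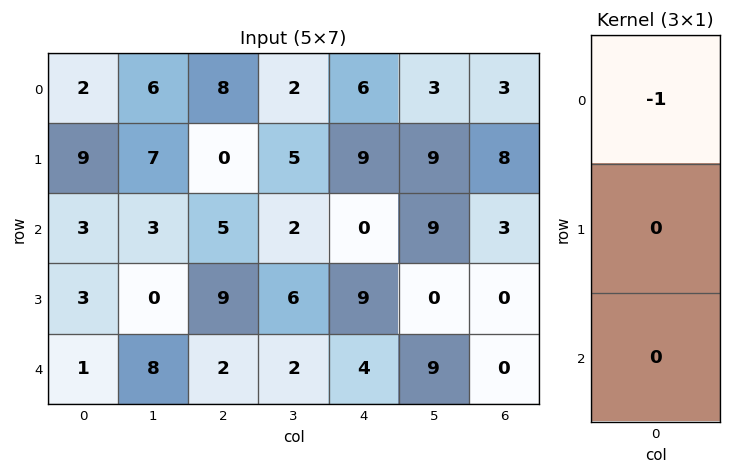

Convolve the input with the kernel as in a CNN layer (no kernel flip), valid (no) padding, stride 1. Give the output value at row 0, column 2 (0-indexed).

The receptive field on the input at this output position is [8 / 0 / 5]. Elementwise product with the kernel and sum: 8·-1.

-8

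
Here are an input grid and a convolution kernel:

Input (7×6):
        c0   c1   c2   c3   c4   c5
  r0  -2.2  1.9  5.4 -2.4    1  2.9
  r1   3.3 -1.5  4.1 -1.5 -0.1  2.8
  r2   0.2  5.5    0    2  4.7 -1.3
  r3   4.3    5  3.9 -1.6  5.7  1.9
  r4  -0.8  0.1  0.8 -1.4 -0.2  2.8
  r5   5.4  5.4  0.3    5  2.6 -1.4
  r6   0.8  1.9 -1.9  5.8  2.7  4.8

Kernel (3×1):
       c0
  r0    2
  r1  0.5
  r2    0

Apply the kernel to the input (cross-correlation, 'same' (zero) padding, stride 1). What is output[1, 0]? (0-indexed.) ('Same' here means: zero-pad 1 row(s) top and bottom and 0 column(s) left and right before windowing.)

The receptive field on the zero-padded input at this output position is [-2.2 / 3.3 / 0.2]. Elementwise product with the kernel and sum: -2.2·2 + 3.3·0.5.

-2.75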